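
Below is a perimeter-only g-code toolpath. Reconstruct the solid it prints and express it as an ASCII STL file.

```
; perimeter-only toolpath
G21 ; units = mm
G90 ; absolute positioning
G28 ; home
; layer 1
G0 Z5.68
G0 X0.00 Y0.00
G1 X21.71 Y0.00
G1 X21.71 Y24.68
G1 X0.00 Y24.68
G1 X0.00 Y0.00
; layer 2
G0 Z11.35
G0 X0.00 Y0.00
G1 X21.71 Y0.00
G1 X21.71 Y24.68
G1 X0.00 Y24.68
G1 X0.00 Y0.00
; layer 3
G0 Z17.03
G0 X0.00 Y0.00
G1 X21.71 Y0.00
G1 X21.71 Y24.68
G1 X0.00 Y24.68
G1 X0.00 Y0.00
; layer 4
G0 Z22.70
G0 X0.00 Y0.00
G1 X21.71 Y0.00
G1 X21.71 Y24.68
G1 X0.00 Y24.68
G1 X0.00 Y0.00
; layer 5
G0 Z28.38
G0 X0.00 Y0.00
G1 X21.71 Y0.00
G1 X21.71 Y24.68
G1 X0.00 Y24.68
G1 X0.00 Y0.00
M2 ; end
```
solid part
  facet normal 0.0000 0.0000 -1.0000
    outer loop
      vertex 21.71 24.68 0.00
      vertex 21.71 0.00 0.00
      vertex 0.00 0.00 0.00
    endloop
  endfacet
  facet normal 0.0000 0.0000 -1.0000
    outer loop
      vertex 0.00 24.68 0.00
      vertex 21.71 24.68 0.00
      vertex 0.00 0.00 0.00
    endloop
  endfacet
  facet normal 0.0000 0.0000 1.0000
    outer loop
      vertex 0.00 0.00 28.38
      vertex 21.71 0.00 28.38
      vertex 21.71 24.68 28.38
    endloop
  endfacet
  facet normal 0.0000 0.0000 1.0000
    outer loop
      vertex 0.00 0.00 28.38
      vertex 21.71 24.68 28.38
      vertex 0.00 24.68 28.38
    endloop
  endfacet
  facet normal 0.0000 -1.0000 0.0000
    outer loop
      vertex 0.00 0.00 0.00
      vertex 21.71 0.00 0.00
      vertex 21.71 0.00 28.38
    endloop
  endfacet
  facet normal 0.0000 -1.0000 0.0000
    outer loop
      vertex 0.00 0.00 0.00
      vertex 21.71 0.00 28.38
      vertex 0.00 0.00 28.38
    endloop
  endfacet
  facet normal 0.0000 1.0000 0.0000
    outer loop
      vertex 21.71 24.68 28.38
      vertex 21.71 24.68 0.00
      vertex 0.00 24.68 0.00
    endloop
  endfacet
  facet normal 0.0000 1.0000 0.0000
    outer loop
      vertex 0.00 24.68 28.38
      vertex 21.71 24.68 28.38
      vertex 0.00 24.68 0.00
    endloop
  endfacet
  facet normal -1.0000 0.0000 0.0000
    outer loop
      vertex 0.00 24.68 28.38
      vertex 0.00 24.68 0.00
      vertex 0.00 0.00 0.00
    endloop
  endfacet
  facet normal -1.0000 0.0000 0.0000
    outer loop
      vertex 0.00 0.00 28.38
      vertex 0.00 24.68 28.38
      vertex 0.00 0.00 0.00
    endloop
  endfacet
  facet normal 1.0000 0.0000 0.0000
    outer loop
      vertex 21.71 0.00 0.00
      vertex 21.71 24.68 0.00
      vertex 21.71 24.68 28.38
    endloop
  endfacet
  facet normal 1.0000 0.0000 0.0000
    outer loop
      vertex 21.71 0.00 0.00
      vertex 21.71 24.68 28.38
      vertex 21.71 0.00 28.38
    endloop
  endfacet
endsolid part

The G0 Z moves step by Δz≈5.68 mm. Every layer's G1 loop is the same polygon, so the solid is a straight extrusion of it from z=0 to z≈28.4. Closing with flat bottom and top caps and triangulating gives 12 facets — a rectangular box, roughly 21.7 × 24.7 mm footprint and 28.4 mm tall.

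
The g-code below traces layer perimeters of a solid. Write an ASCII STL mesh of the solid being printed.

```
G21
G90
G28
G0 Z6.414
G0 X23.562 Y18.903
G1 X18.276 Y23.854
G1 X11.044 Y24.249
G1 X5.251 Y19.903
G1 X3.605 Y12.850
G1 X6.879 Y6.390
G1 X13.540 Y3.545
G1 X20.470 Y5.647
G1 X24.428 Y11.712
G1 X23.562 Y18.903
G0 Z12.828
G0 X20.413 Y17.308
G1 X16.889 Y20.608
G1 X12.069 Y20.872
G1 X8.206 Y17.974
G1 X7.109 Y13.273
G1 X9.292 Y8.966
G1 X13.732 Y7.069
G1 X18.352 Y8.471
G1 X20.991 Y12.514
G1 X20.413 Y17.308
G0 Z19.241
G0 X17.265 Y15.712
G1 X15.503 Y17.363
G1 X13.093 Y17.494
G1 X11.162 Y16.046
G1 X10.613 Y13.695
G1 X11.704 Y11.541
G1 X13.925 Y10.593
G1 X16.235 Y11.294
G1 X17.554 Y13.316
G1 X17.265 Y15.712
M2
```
solid part
  facet normal 0.0000 0.0000 -1.0000
    outer loop
      vertex 10.020 27.626 0.000
      vertex 19.662 27.099 0.000
      vertex 26.710 20.498 0.000
    endloop
  endfacet
  facet normal 0.0000 0.0000 -1.0000
    outer loop
      vertex 2.295 21.832 0.000
      vertex 10.020 27.626 0.000
      vertex 26.710 20.498 0.000
    endloop
  endfacet
  facet normal 0.0000 0.0000 -1.0000
    outer loop
      vertex 0.101 12.428 0.000
      vertex 2.295 21.832 0.000
      vertex 26.710 20.498 0.000
    endloop
  endfacet
  facet normal 0.0000 0.0000 -1.0000
    outer loop
      vertex 4.466 3.814 0.000
      vertex 0.101 12.428 0.000
      vertex 26.710 20.498 0.000
    endloop
  endfacet
  facet normal 0.0000 0.0000 -1.0000
    outer loop
      vertex 13.347 0.021 0.000
      vertex 4.466 3.814 0.000
      vertex 26.710 20.498 0.000
    endloop
  endfacet
  facet normal 0.0000 0.0000 -1.0000
    outer loop
      vertex 22.588 2.824 0.000
      vertex 13.347 0.021 0.000
      vertex 26.710 20.498 0.000
    endloop
  endfacet
  facet normal 0.0000 0.0000 -1.0000
    outer loop
      vertex 27.865 10.911 0.000
      vertex 22.588 2.824 0.000
      vertex 26.710 20.498 0.000
    endloop
  endfacet
  facet normal 0.6072 0.6483 0.4593
    outer loop
      vertex 26.710 20.498 0.000
      vertex 19.662 27.099 0.000
      vertex 14.117 14.117 25.655
    endloop
  endfacet
  facet normal 0.0485 0.8870 0.4593
    outer loop
      vertex 19.662 27.099 0.000
      vertex 10.020 27.626 0.000
      vertex 14.117 14.117 25.655
    endloop
  endfacet
  facet normal -0.5330 0.7106 0.4593
    outer loop
      vertex 10.020 27.626 0.000
      vertex 2.295 21.832 0.000
      vertex 14.117 14.117 25.655
    endloop
  endfacet
  facet normal -0.8650 0.2018 0.4593
    outer loop
      vertex 2.295 21.832 0.000
      vertex 0.101 12.428 0.000
      vertex 14.117 14.117 25.655
    endloop
  endfacet
  facet normal -0.7924 -0.4015 0.4593
    outer loop
      vertex 0.101 12.428 0.000
      vertex 4.466 3.814 0.000
      vertex 14.117 14.117 25.655
    endloop
  endfacet
  facet normal -0.3489 -0.8169 0.4593
    outer loop
      vertex 4.466 3.814 0.000
      vertex 13.347 0.021 0.000
      vertex 14.117 14.117 25.655
    endloop
  endfacet
  facet normal 0.2578 -0.8500 0.4593
    outer loop
      vertex 13.347 0.021 0.000
      vertex 22.588 2.824 0.000
      vertex 14.117 14.117 25.655
    endloop
  endfacet
  facet normal 0.7439 -0.4854 0.4593
    outer loop
      vertex 22.588 2.824 0.000
      vertex 27.865 10.911 0.000
      vertex 14.117 14.117 25.655
    endloop
  endfacet
  facet normal 0.8819 0.1062 0.4593
    outer loop
      vertex 27.865 10.911 0.000
      vertex 26.710 20.498 0.000
      vertex 14.117 14.117 25.655
    endloop
  endfacet
endsolid part

The G0 Z moves step by Δz≈6.414 mm. The G1 loops shrink linearly with z, so the solid tapers from its base footprint up to z≈25.7. Closing with a flat bottom cap and the tapered top and triangulating gives 16 facets — a regular 9-sided pyramid, base circumscribed radius ≈ 14.1 mm, apex at z ≈ 25.7 mm.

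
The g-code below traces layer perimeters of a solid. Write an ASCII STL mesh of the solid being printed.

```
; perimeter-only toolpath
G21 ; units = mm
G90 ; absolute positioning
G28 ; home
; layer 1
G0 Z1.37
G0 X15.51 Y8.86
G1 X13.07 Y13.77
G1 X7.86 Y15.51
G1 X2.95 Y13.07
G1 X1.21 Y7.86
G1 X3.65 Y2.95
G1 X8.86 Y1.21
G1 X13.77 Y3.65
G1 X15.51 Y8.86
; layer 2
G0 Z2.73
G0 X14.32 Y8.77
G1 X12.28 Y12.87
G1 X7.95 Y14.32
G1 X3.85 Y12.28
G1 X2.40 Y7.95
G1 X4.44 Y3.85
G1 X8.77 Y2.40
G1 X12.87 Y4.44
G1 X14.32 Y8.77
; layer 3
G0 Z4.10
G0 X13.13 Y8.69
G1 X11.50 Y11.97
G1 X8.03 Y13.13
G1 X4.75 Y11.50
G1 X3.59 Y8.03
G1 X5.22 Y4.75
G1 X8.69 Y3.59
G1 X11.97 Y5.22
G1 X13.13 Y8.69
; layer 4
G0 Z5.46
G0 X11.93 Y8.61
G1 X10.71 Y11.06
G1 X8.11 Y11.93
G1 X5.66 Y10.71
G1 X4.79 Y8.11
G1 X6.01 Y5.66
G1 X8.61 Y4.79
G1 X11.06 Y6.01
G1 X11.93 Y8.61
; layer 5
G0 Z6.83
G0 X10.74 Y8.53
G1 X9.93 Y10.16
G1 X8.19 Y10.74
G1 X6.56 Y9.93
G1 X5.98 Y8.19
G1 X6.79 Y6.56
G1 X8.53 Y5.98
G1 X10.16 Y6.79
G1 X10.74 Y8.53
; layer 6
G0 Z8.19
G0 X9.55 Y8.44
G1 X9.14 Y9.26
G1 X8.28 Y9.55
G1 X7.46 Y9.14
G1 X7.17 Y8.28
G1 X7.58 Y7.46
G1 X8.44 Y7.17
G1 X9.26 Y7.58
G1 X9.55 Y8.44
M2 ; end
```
solid part
  facet normal 0.0000 0.0000 -1.0000
    outer loop
      vertex 7.78 16.70 0.00
      vertex 13.85 14.67 0.00
      vertex 16.70 8.94 0.00
    endloop
  endfacet
  facet normal 0.0000 0.0000 -1.0000
    outer loop
      vertex 2.05 13.85 0.00
      vertex 7.78 16.70 0.00
      vertex 16.70 8.94 0.00
    endloop
  endfacet
  facet normal 0.0000 0.0000 -1.0000
    outer loop
      vertex 0.02 7.78 0.00
      vertex 2.05 13.85 0.00
      vertex 16.70 8.94 0.00
    endloop
  endfacet
  facet normal 0.0000 0.0000 -1.0000
    outer loop
      vertex 2.87 2.05 0.00
      vertex 0.02 7.78 0.00
      vertex 16.70 8.94 0.00
    endloop
  endfacet
  facet normal 0.0000 0.0000 -1.0000
    outer loop
      vertex 8.94 0.02 0.00
      vertex 2.87 2.05 0.00
      vertex 16.70 8.94 0.00
    endloop
  endfacet
  facet normal 0.0000 0.0000 -1.0000
    outer loop
      vertex 14.67 2.87 0.00
      vertex 8.94 0.02 0.00
      vertex 16.70 8.94 0.00
    endloop
  endfacet
  facet normal 0.6964 0.3464 0.6285
    outer loop
      vertex 16.70 8.94 0.00
      vertex 13.85 14.67 0.00
      vertex 8.36 8.36 9.56
    endloop
  endfacet
  facet normal 0.2467 0.7376 0.6285
    outer loop
      vertex 13.85 14.67 0.00
      vertex 7.78 16.70 0.00
      vertex 8.36 8.36 9.56
    endloop
  endfacet
  facet normal -0.3464 0.6964 0.6285
    outer loop
      vertex 7.78 16.70 0.00
      vertex 2.05 13.85 0.00
      vertex 8.36 8.36 9.56
    endloop
  endfacet
  facet normal -0.7376 0.2467 0.6285
    outer loop
      vertex 2.05 13.85 0.00
      vertex 0.02 7.78 0.00
      vertex 8.36 8.36 9.56
    endloop
  endfacet
  facet normal -0.6964 -0.3464 0.6285
    outer loop
      vertex 0.02 7.78 0.00
      vertex 2.87 2.05 0.00
      vertex 8.36 8.36 9.56
    endloop
  endfacet
  facet normal -0.2467 -0.7376 0.6285
    outer loop
      vertex 2.87 2.05 0.00
      vertex 8.94 0.02 0.00
      vertex 8.36 8.36 9.56
    endloop
  endfacet
  facet normal 0.3464 -0.6964 0.6285
    outer loop
      vertex 8.94 0.02 0.00
      vertex 14.67 2.87 0.00
      vertex 8.36 8.36 9.56
    endloop
  endfacet
  facet normal 0.7376 -0.2467 0.6285
    outer loop
      vertex 14.67 2.87 0.00
      vertex 16.70 8.94 0.00
      vertex 8.36 8.36 9.56
    endloop
  endfacet
endsolid part

The G0 Z moves step by Δz≈1.37 mm. The G1 loops shrink linearly with z, so the solid tapers from its base footprint up to z≈9.56. Closing with a flat bottom cap and the tapered top and triangulating gives 14 facets — a regular 8-sided pyramid, base circumscribed radius ≈ 8.36 mm, apex at z ≈ 9.56 mm.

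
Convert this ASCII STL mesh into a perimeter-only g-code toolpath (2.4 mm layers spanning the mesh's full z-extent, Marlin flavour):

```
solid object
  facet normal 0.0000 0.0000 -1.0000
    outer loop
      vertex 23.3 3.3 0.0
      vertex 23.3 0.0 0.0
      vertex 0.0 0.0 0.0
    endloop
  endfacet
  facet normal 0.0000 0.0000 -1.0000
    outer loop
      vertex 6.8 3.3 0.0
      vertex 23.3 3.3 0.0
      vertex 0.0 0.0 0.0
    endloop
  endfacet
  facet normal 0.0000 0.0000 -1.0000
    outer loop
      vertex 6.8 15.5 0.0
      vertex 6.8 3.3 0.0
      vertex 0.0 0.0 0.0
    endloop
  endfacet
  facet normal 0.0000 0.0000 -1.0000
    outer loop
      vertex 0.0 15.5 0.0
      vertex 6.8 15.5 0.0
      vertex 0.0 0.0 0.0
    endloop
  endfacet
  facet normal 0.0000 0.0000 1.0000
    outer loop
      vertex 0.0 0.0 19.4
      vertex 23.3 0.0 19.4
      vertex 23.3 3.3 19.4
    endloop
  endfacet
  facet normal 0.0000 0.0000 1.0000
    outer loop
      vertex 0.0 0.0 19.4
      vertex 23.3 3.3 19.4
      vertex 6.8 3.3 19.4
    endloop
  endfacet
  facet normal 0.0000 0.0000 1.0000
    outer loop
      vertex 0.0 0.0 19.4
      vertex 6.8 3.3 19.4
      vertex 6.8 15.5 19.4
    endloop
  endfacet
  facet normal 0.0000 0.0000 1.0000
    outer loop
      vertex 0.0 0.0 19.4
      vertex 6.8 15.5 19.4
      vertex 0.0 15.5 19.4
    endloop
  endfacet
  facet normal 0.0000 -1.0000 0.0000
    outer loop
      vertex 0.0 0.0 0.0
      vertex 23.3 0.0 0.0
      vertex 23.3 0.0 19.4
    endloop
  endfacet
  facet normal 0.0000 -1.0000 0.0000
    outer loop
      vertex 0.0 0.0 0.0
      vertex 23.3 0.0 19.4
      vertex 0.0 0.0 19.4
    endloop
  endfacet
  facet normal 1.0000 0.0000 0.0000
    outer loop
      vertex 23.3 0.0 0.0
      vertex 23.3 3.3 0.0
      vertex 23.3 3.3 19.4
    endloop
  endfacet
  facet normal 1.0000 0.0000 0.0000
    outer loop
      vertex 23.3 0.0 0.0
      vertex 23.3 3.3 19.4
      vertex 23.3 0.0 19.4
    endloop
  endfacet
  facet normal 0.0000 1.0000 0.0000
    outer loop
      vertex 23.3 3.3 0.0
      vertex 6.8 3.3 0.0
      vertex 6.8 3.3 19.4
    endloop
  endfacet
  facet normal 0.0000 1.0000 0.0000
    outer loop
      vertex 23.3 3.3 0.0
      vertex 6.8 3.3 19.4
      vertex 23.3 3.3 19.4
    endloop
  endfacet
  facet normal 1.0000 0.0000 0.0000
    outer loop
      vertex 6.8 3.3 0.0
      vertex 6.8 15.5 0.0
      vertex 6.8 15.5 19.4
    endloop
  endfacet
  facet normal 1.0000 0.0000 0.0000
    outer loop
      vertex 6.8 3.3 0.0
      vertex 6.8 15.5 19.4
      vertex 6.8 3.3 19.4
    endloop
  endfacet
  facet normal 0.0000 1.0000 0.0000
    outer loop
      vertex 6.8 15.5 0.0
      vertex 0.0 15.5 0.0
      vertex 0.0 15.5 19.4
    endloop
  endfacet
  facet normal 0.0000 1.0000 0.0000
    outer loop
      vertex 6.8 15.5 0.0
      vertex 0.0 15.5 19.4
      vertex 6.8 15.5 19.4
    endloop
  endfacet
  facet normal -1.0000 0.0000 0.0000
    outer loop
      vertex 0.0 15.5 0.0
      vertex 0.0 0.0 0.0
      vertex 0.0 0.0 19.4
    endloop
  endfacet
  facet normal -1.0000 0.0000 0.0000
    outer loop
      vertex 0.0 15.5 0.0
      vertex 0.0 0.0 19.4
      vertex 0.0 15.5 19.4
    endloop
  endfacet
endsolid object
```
; perimeter-only toolpath
G21 ; units = mm
G90 ; absolute positioning
G28 ; home
; layer 1
G0 Z2.4
G0 X0.0 Y0.0
G1 X23.3 Y0.0
G1 X23.3 Y3.3
G1 X6.8 Y3.3
G1 X6.8 Y15.5
G1 X0.0 Y15.5
G1 X0.0 Y0.0
; layer 2
G0 Z4.8
G0 X0.0 Y0.0
G1 X23.3 Y0.0
G1 X23.3 Y3.3
G1 X6.8 Y3.3
G1 X6.8 Y15.5
G1 X0.0 Y15.5
G1 X0.0 Y0.0
; layer 3
G0 Z7.3
G0 X0.0 Y0.0
G1 X23.3 Y0.0
G1 X23.3 Y3.3
G1 X6.8 Y3.3
G1 X6.8 Y15.5
G1 X0.0 Y15.5
G1 X0.0 Y0.0
; layer 4
G0 Z9.7
G0 X0.0 Y0.0
G1 X23.3 Y0.0
G1 X23.3 Y3.3
G1 X6.8 Y3.3
G1 X6.8 Y15.5
G1 X0.0 Y15.5
G1 X0.0 Y0.0
; layer 5
G0 Z12.1
G0 X0.0 Y0.0
G1 X23.3 Y0.0
G1 X23.3 Y3.3
G1 X6.8 Y3.3
G1 X6.8 Y15.5
G1 X0.0 Y15.5
G1 X0.0 Y0.0
; layer 6
G0 Z14.5
G0 X0.0 Y0.0
G1 X23.3 Y0.0
G1 X23.3 Y3.3
G1 X6.8 Y3.3
G1 X6.8 Y15.5
G1 X0.0 Y15.5
G1 X0.0 Y0.0
; layer 7
G0 Z17.0
G0 X0.0 Y0.0
G1 X23.3 Y0.0
G1 X23.3 Y3.3
G1 X6.8 Y3.3
G1 X6.8 Y15.5
G1 X0.0 Y15.5
G1 X0.0 Y0.0
; layer 8
G0 Z19.4
G0 X0.0 Y0.0
G1 X23.3 Y0.0
G1 X23.3 Y3.3
G1 X6.8 Y3.3
G1 X6.8 Y15.5
G1 X0.0 Y15.5
G1 X0.0 Y0.0
M2 ; end

The solid is an L-shaped prism: outer 23.3 × 15.5 mm, arm thicknesses ≈ 3.3 mm (horizontal) and 6.8 mm (vertical), extruded 19.4 mm in z. Slicing at Δz = 2.4 mm — 8 equal slices spanning the solid's height, so layer i sits at z = i·h/8 — gives 8 non-empty perimeters. Each is a 6-segment closed polygon; G0 lifts to the layer z and rapids to the start vertex, then G1 traces the edges.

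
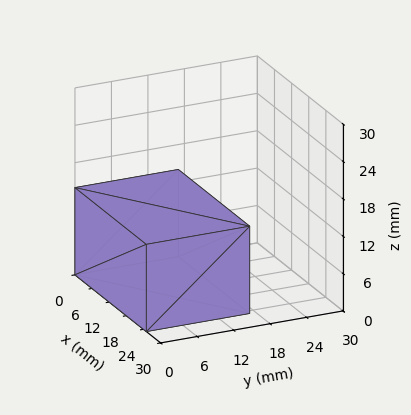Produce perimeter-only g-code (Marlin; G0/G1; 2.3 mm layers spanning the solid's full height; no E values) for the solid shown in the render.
Reading the render: the shape is a rectangular box, roughly 25 × 17 mm footprint and 14 mm tall (dimensions read to the nearest mm from the axis ticks). For the g-code, the solid's height is divided into equal slices at the stated Δz and each level perimeter traced with G1 moves after a G0 lift.

; perimeter-only toolpath
G21 ; units = mm
G90 ; absolute positioning
G28 ; home
; layer 1
G0 Z2.3
G0 X0.0 Y0.0
G1 X25.0 Y0.0
G1 X25.0 Y17.0
G1 X0.0 Y17.0
G1 X0.0 Y0.0
; layer 2
G0 Z4.7
G0 X0.0 Y0.0
G1 X25.0 Y0.0
G1 X25.0 Y17.0
G1 X0.0 Y17.0
G1 X0.0 Y0.0
; layer 3
G0 Z7.0
G0 X0.0 Y0.0
G1 X25.0 Y0.0
G1 X25.0 Y17.0
G1 X0.0 Y17.0
G1 X0.0 Y0.0
; layer 4
G0 Z9.3
G0 X0.0 Y0.0
G1 X25.0 Y0.0
G1 X25.0 Y17.0
G1 X0.0 Y17.0
G1 X0.0 Y0.0
; layer 5
G0 Z11.7
G0 X0.0 Y0.0
G1 X25.0 Y0.0
G1 X25.0 Y17.0
G1 X0.0 Y17.0
G1 X0.0 Y0.0
; layer 6
G0 Z14.0
G0 X0.0 Y0.0
G1 X25.0 Y0.0
G1 X25.0 Y17.0
G1 X0.0 Y17.0
G1 X0.0 Y0.0
M2 ; end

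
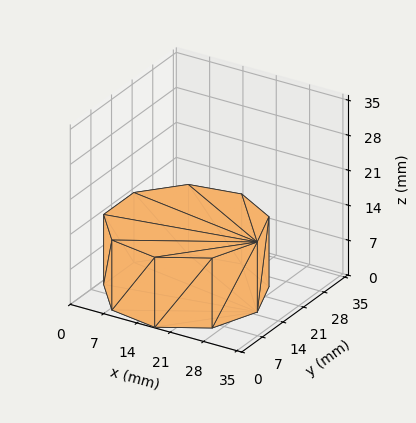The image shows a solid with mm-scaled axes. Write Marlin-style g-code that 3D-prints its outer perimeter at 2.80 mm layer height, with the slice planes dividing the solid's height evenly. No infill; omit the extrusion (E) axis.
Reading the render: the shape is a regular 9-sided prism (a cylinder approximated with 9 flat sides), circumscribed radius ≈ 15 mm, height ≈ 14 mm (dimensions read to the nearest mm from the axis ticks). For the g-code, the solid's height is divided into equal slices at the stated Δz and each level perimeter traced with G1 moves after a G0 lift.

; perimeter-only toolpath
G21 ; units = mm
G90 ; absolute positioning
G28 ; home
; layer 1
G0 Z2.80
G0 X30.00 Y15.00
G1 X26.49 Y24.64
G1 X17.60 Y29.77
G1 X7.50 Y27.99
G1 X0.90 Y20.13
G1 X0.90 Y9.87
G1 X7.50 Y2.01
G1 X17.60 Y0.23
G1 X26.49 Y5.36
G1 X30.00 Y15.00
; layer 2
G0 Z5.60
G0 X30.00 Y15.00
G1 X26.49 Y24.64
G1 X17.60 Y29.77
G1 X7.50 Y27.99
G1 X0.90 Y20.13
G1 X0.90 Y9.87
G1 X7.50 Y2.01
G1 X17.60 Y0.23
G1 X26.49 Y5.36
G1 X30.00 Y15.00
; layer 3
G0 Z8.40
G0 X30.00 Y15.00
G1 X26.49 Y24.64
G1 X17.60 Y29.77
G1 X7.50 Y27.99
G1 X0.90 Y20.13
G1 X0.90 Y9.87
G1 X7.50 Y2.01
G1 X17.60 Y0.23
G1 X26.49 Y5.36
G1 X30.00 Y15.00
; layer 4
G0 Z11.20
G0 X30.00 Y15.00
G1 X26.49 Y24.64
G1 X17.60 Y29.77
G1 X7.50 Y27.99
G1 X0.90 Y20.13
G1 X0.90 Y9.87
G1 X7.50 Y2.01
G1 X17.60 Y0.23
G1 X26.49 Y5.36
G1 X30.00 Y15.00
; layer 5
G0 Z14.00
G0 X30.00 Y15.00
G1 X26.49 Y24.64
G1 X17.60 Y29.77
G1 X7.50 Y27.99
G1 X0.90 Y20.13
G1 X0.90 Y9.87
G1 X7.50 Y2.01
G1 X17.60 Y0.23
G1 X26.49 Y5.36
G1 X30.00 Y15.00
M2 ; end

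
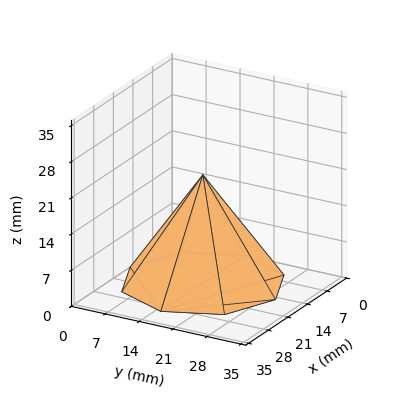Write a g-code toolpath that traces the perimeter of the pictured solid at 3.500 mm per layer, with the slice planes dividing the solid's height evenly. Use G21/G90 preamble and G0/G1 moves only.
Reading the render: the shape is a regular 8-sided pyramid, base circumscribed radius ≈ 15 mm, apex at z ≈ 21 mm (dimensions read to the nearest mm from the axis ticks). For the g-code, the solid's height is divided into equal slices at the stated Δz and each level perimeter traced with G1 moves after a G0 lift.

; perimeter-only toolpath
G21 ; units = mm
G90 ; absolute positioning
G28 ; home
; layer 1
G0 Z3.500
G0 X27.500 Y15.000
G1 X23.839 Y23.839
G1 X15.000 Y27.500
G1 X6.161 Y23.839
G1 X2.500 Y15.000
G1 X6.161 Y6.161
G1 X15.000 Y2.500
G1 X23.839 Y6.161
G1 X27.500 Y15.000
; layer 2
G0 Z7.000
G0 X25.000 Y15.000
G1 X22.071 Y22.071
G1 X15.000 Y25.000
G1 X7.929 Y22.071
G1 X5.000 Y15.000
G1 X7.929 Y7.929
G1 X15.000 Y5.000
G1 X22.071 Y7.929
G1 X25.000 Y15.000
; layer 3
G0 Z10.500
G0 X22.500 Y15.000
G1 X20.303 Y20.303
G1 X15.000 Y22.500
G1 X9.697 Y20.303
G1 X7.500 Y15.000
G1 X9.697 Y9.697
G1 X15.000 Y7.500
G1 X20.303 Y9.697
G1 X22.500 Y15.000
; layer 4
G0 Z14.000
G0 X20.000 Y15.000
G1 X18.536 Y18.536
G1 X15.000 Y20.000
G1 X11.464 Y18.536
G1 X10.000 Y15.000
G1 X11.464 Y11.464
G1 X15.000 Y10.000
G1 X18.536 Y11.464
G1 X20.000 Y15.000
; layer 5
G0 Z17.500
G0 X17.500 Y15.000
G1 X16.768 Y16.768
G1 X15.000 Y17.500
G1 X13.232 Y16.768
G1 X12.500 Y15.000
G1 X13.232 Y13.232
G1 X15.000 Y12.500
G1 X16.768 Y13.232
G1 X17.500 Y15.000
M2 ; end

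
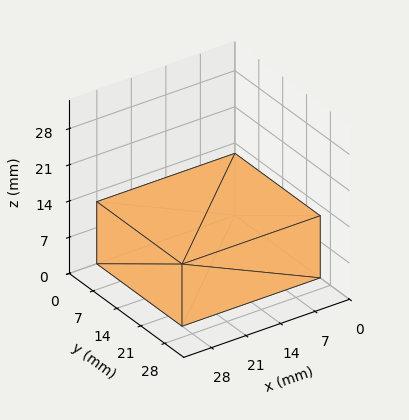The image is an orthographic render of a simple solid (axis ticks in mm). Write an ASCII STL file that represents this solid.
Reading the render: the shape is a rectangular box, roughly 28 × 25 mm footprint and 12 mm tall (dimensions read to the nearest mm from the axis ticks). For the STL, each face is triangulated and given an outward normal.

solid part
  facet normal 0.0000 0.0000 -1.0000
    outer loop
      vertex 28.000 25.000 0.000
      vertex 28.000 0.000 0.000
      vertex 0.000 0.000 0.000
    endloop
  endfacet
  facet normal 0.0000 0.0000 -1.0000
    outer loop
      vertex 0.000 25.000 0.000
      vertex 28.000 25.000 0.000
      vertex 0.000 0.000 0.000
    endloop
  endfacet
  facet normal 0.0000 0.0000 1.0000
    outer loop
      vertex 0.000 0.000 12.000
      vertex 28.000 0.000 12.000
      vertex 28.000 25.000 12.000
    endloop
  endfacet
  facet normal 0.0000 0.0000 1.0000
    outer loop
      vertex 0.000 0.000 12.000
      vertex 28.000 25.000 12.000
      vertex 0.000 25.000 12.000
    endloop
  endfacet
  facet normal 0.0000 -1.0000 0.0000
    outer loop
      vertex 0.000 0.000 0.000
      vertex 28.000 0.000 0.000
      vertex 28.000 0.000 12.000
    endloop
  endfacet
  facet normal 0.0000 -1.0000 0.0000
    outer loop
      vertex 0.000 0.000 0.000
      vertex 28.000 0.000 12.000
      vertex 0.000 0.000 12.000
    endloop
  endfacet
  facet normal 0.0000 1.0000 0.0000
    outer loop
      vertex 28.000 25.000 12.000
      vertex 28.000 25.000 0.000
      vertex 0.000 25.000 0.000
    endloop
  endfacet
  facet normal 0.0000 1.0000 0.0000
    outer loop
      vertex 0.000 25.000 12.000
      vertex 28.000 25.000 12.000
      vertex 0.000 25.000 0.000
    endloop
  endfacet
  facet normal -1.0000 0.0000 0.0000
    outer loop
      vertex 0.000 25.000 12.000
      vertex 0.000 25.000 0.000
      vertex 0.000 0.000 0.000
    endloop
  endfacet
  facet normal -1.0000 0.0000 0.0000
    outer loop
      vertex 0.000 0.000 12.000
      vertex 0.000 25.000 12.000
      vertex 0.000 0.000 0.000
    endloop
  endfacet
  facet normal 1.0000 0.0000 0.0000
    outer loop
      vertex 28.000 0.000 0.000
      vertex 28.000 25.000 0.000
      vertex 28.000 25.000 12.000
    endloop
  endfacet
  facet normal 1.0000 0.0000 0.0000
    outer loop
      vertex 28.000 0.000 0.000
      vertex 28.000 25.000 12.000
      vertex 28.000 0.000 12.000
    endloop
  endfacet
endsolid part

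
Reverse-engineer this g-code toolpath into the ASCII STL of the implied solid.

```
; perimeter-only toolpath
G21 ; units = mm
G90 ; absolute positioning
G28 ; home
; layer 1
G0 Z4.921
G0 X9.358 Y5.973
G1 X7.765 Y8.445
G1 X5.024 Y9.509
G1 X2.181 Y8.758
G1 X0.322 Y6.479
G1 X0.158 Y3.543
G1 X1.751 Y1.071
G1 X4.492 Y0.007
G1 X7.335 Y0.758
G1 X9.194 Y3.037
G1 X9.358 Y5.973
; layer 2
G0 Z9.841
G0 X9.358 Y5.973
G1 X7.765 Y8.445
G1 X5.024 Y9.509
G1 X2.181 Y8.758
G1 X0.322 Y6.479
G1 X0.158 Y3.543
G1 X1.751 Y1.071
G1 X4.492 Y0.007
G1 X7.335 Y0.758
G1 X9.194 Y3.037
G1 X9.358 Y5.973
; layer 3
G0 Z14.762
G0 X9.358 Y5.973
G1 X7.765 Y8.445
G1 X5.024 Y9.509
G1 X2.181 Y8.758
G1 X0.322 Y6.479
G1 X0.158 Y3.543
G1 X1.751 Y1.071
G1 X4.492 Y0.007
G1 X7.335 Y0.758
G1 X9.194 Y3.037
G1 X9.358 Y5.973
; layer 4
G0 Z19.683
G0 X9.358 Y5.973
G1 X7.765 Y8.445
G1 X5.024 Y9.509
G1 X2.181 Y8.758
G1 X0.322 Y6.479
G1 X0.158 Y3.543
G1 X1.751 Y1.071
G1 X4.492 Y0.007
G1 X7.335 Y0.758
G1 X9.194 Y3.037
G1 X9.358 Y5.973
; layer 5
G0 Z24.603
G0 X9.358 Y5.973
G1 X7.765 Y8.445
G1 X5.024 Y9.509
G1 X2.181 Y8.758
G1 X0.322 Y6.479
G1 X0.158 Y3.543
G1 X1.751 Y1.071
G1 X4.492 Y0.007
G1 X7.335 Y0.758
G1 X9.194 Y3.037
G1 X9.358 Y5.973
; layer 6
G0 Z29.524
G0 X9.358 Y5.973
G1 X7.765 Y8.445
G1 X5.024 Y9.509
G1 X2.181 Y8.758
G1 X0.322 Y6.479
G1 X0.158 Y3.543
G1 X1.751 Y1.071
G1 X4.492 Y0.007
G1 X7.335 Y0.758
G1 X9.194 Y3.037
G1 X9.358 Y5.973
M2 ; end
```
solid part
  facet normal 0.0000 0.0000 -1.0000
    outer loop
      vertex 5.024 9.509 0.000
      vertex 7.765 8.445 0.000
      vertex 9.358 5.973 0.000
    endloop
  endfacet
  facet normal 0.0000 0.0000 -1.0000
    outer loop
      vertex 2.181 8.758 0.000
      vertex 5.024 9.509 0.000
      vertex 9.358 5.973 0.000
    endloop
  endfacet
  facet normal 0.0000 0.0000 -1.0000
    outer loop
      vertex 0.322 6.479 0.000
      vertex 2.181 8.758 0.000
      vertex 9.358 5.973 0.000
    endloop
  endfacet
  facet normal 0.0000 0.0000 -1.0000
    outer loop
      vertex 0.158 3.543 0.000
      vertex 0.322 6.479 0.000
      vertex 9.358 5.973 0.000
    endloop
  endfacet
  facet normal 0.0000 0.0000 -1.0000
    outer loop
      vertex 1.751 1.071 0.000
      vertex 0.158 3.543 0.000
      vertex 9.358 5.973 0.000
    endloop
  endfacet
  facet normal 0.0000 0.0000 -1.0000
    outer loop
      vertex 4.492 0.007 0.000
      vertex 1.751 1.071 0.000
      vertex 9.358 5.973 0.000
    endloop
  endfacet
  facet normal 0.0000 0.0000 -1.0000
    outer loop
      vertex 7.335 0.758 0.000
      vertex 4.492 0.007 0.000
      vertex 9.358 5.973 0.000
    endloop
  endfacet
  facet normal 0.0000 0.0000 -1.0000
    outer loop
      vertex 9.194 3.037 0.000
      vertex 7.335 0.758 0.000
      vertex 9.358 5.973 0.000
    endloop
  endfacet
  facet normal 0.0000 0.0000 1.0000
    outer loop
      vertex 9.358 5.973 29.524
      vertex 7.765 8.445 29.524
      vertex 5.024 9.509 29.524
    endloop
  endfacet
  facet normal 0.0000 0.0000 1.0000
    outer loop
      vertex 9.358 5.973 29.524
      vertex 5.024 9.509 29.524
      vertex 2.181 8.758 29.524
    endloop
  endfacet
  facet normal 0.0000 0.0000 1.0000
    outer loop
      vertex 9.358 5.973 29.524
      vertex 2.181 8.758 29.524
      vertex 0.322 6.479 29.524
    endloop
  endfacet
  facet normal 0.0000 0.0000 1.0000
    outer loop
      vertex 9.358 5.973 29.524
      vertex 0.322 6.479 29.524
      vertex 0.158 3.543 29.524
    endloop
  endfacet
  facet normal 0.0000 0.0000 1.0000
    outer loop
      vertex 9.358 5.973 29.524
      vertex 0.158 3.543 29.524
      vertex 1.751 1.071 29.524
    endloop
  endfacet
  facet normal 0.0000 0.0000 1.0000
    outer loop
      vertex 9.358 5.973 29.524
      vertex 1.751 1.071 29.524
      vertex 4.492 0.007 29.524
    endloop
  endfacet
  facet normal 0.0000 0.0000 1.0000
    outer loop
      vertex 9.358 5.973 29.524
      vertex 4.492 0.007 29.524
      vertex 7.335 0.758 29.524
    endloop
  endfacet
  facet normal 0.0000 0.0000 1.0000
    outer loop
      vertex 9.358 5.973 29.524
      vertex 7.335 0.758 29.524
      vertex 9.194 3.037 29.524
    endloop
  endfacet
  facet normal 0.8406 0.5417 0.0000
    outer loop
      vertex 9.358 5.973 0.000
      vertex 7.765 8.445 0.000
      vertex 7.765 8.445 29.524
    endloop
  endfacet
  facet normal 0.8406 0.5417 0.0000
    outer loop
      vertex 9.358 5.973 0.000
      vertex 7.765 8.445 29.524
      vertex 9.358 5.973 29.524
    endloop
  endfacet
  facet normal 0.3619 0.9322 0.0000
    outer loop
      vertex 7.765 8.445 0.000
      vertex 5.024 9.509 0.000
      vertex 5.024 9.509 29.524
    endloop
  endfacet
  facet normal 0.3619 0.9322 0.0000
    outer loop
      vertex 7.765 8.445 0.000
      vertex 5.024 9.509 29.524
      vertex 7.765 8.445 29.524
    endloop
  endfacet
  facet normal -0.2554 0.9668 0.0000
    outer loop
      vertex 5.024 9.509 0.000
      vertex 2.181 8.758 0.000
      vertex 2.181 8.758 29.524
    endloop
  endfacet
  facet normal -0.2554 0.9668 0.0000
    outer loop
      vertex 5.024 9.509 0.000
      vertex 2.181 8.758 29.524
      vertex 5.024 9.509 29.524
    endloop
  endfacet
  facet normal -0.7749 0.6321 0.0000
    outer loop
      vertex 2.181 8.758 0.000
      vertex 0.322 6.479 0.000
      vertex 0.322 6.479 29.524
    endloop
  endfacet
  facet normal -0.7749 0.6321 0.0000
    outer loop
      vertex 2.181 8.758 0.000
      vertex 0.322 6.479 29.524
      vertex 2.181 8.758 29.524
    endloop
  endfacet
  facet normal -0.9984 0.0558 0.0000
    outer loop
      vertex 0.322 6.479 0.000
      vertex 0.158 3.543 0.000
      vertex 0.158 3.543 29.524
    endloop
  endfacet
  facet normal -0.9984 0.0558 0.0000
    outer loop
      vertex 0.322 6.479 0.000
      vertex 0.158 3.543 29.524
      vertex 0.322 6.479 29.524
    endloop
  endfacet
  facet normal -0.8406 -0.5417 0.0000
    outer loop
      vertex 0.158 3.543 0.000
      vertex 1.751 1.071 0.000
      vertex 1.751 1.071 29.524
    endloop
  endfacet
  facet normal -0.8406 -0.5417 0.0000
    outer loop
      vertex 0.158 3.543 0.000
      vertex 1.751 1.071 29.524
      vertex 0.158 3.543 29.524
    endloop
  endfacet
  facet normal -0.3619 -0.9322 0.0000
    outer loop
      vertex 1.751 1.071 0.000
      vertex 4.492 0.007 0.000
      vertex 4.492 0.007 29.524
    endloop
  endfacet
  facet normal -0.3619 -0.9322 0.0000
    outer loop
      vertex 1.751 1.071 0.000
      vertex 4.492 0.007 29.524
      vertex 1.751 1.071 29.524
    endloop
  endfacet
  facet normal 0.2554 -0.9668 0.0000
    outer loop
      vertex 4.492 0.007 0.000
      vertex 7.335 0.758 0.000
      vertex 7.335 0.758 29.524
    endloop
  endfacet
  facet normal 0.2554 -0.9668 0.0000
    outer loop
      vertex 4.492 0.007 0.000
      vertex 7.335 0.758 29.524
      vertex 4.492 0.007 29.524
    endloop
  endfacet
  facet normal 0.7749 -0.6321 0.0000
    outer loop
      vertex 7.335 0.758 0.000
      vertex 9.194 3.037 0.000
      vertex 9.194 3.037 29.524
    endloop
  endfacet
  facet normal 0.7749 -0.6321 0.0000
    outer loop
      vertex 7.335 0.758 0.000
      vertex 9.194 3.037 29.524
      vertex 7.335 0.758 29.524
    endloop
  endfacet
  facet normal 0.9984 -0.0558 0.0000
    outer loop
      vertex 9.194 3.037 0.000
      vertex 9.358 5.973 0.000
      vertex 9.358 5.973 29.524
    endloop
  endfacet
  facet normal 0.9984 -0.0558 0.0000
    outer loop
      vertex 9.194 3.037 0.000
      vertex 9.358 5.973 29.524
      vertex 9.194 3.037 29.524
    endloop
  endfacet
endsolid part

The G0 Z moves step by Δz≈4.921 mm. Every layer's G1 loop is the same polygon, so the solid is a straight extrusion of it from z=0 to z≈29.5. Closing with flat bottom and top caps and triangulating gives 36 facets — a regular 10-sided prism (a cylinder approximated with 10 flat sides), circumscribed radius ≈ 4.76 mm, height ≈ 29.5 mm.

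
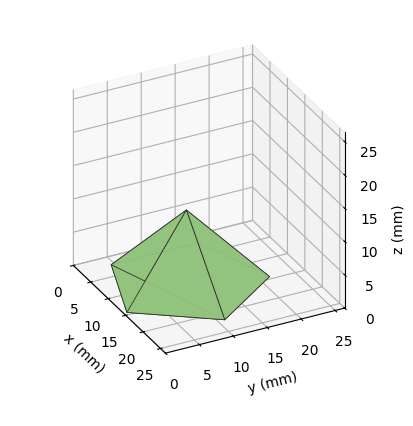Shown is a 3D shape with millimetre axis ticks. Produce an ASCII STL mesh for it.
Reading the render: the shape is a regular 5-sided pyramid, base circumscribed radius ≈ 11 mm, apex at z ≈ 11 mm (dimensions read to the nearest mm from the axis ticks). For the STL, each face is triangulated and given an outward normal.

solid part
  facet normal 0.0000 0.0000 -1.0000
    outer loop
      vertex 2.1 17.5 0.0
      vertex 14.4 21.5 0.0
      vertex 22.0 11.0 0.0
    endloop
  endfacet
  facet normal 0.0000 0.0000 -1.0000
    outer loop
      vertex 2.1 4.5 0.0
      vertex 2.1 17.5 0.0
      vertex 22.0 11.0 0.0
    endloop
  endfacet
  facet normal 0.0000 0.0000 -1.0000
    outer loop
      vertex 14.4 0.5 0.0
      vertex 2.1 4.5 0.0
      vertex 22.0 11.0 0.0
    endloop
  endfacet
  facet normal 0.6295 0.4556 0.6295
    outer loop
      vertex 22.0 11.0 0.0
      vertex 14.4 21.5 0.0
      vertex 11.0 11.0 11.0
    endloop
  endfacet
  facet normal -0.2401 0.7382 0.6304
    outer loop
      vertex 14.4 21.5 0.0
      vertex 2.1 17.5 0.0
      vertex 11.0 11.0 11.0
    endloop
  endfacet
  facet normal -0.7774 0.0000 0.6290
    outer loop
      vertex 2.1 17.5 0.0
      vertex 2.1 4.5 0.0
      vertex 11.0 11.0 11.0
    endloop
  endfacet
  facet normal -0.2401 -0.7382 0.6304
    outer loop
      vertex 2.1 4.5 0.0
      vertex 14.4 0.5 0.0
      vertex 11.0 11.0 11.0
    endloop
  endfacet
  facet normal 0.6295 -0.4556 0.6295
    outer loop
      vertex 14.4 0.5 0.0
      vertex 22.0 11.0 0.0
      vertex 11.0 11.0 11.0
    endloop
  endfacet
endsolid part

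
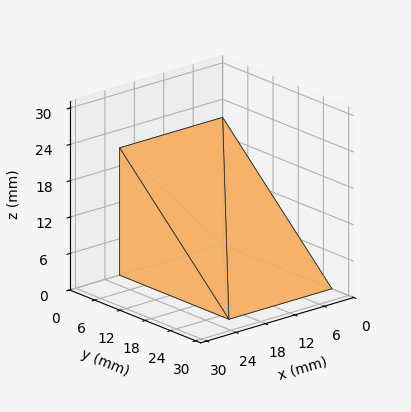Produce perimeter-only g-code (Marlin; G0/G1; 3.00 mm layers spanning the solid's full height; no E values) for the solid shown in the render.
Reading the render: the shape is a wedge (ramp): 21 × 26 mm base, rising to 21 mm along the y=0 edge and sloping linearly to z=0 at y=26 (dimensions read to the nearest mm from the axis ticks). For the g-code, the solid's height is divided into equal slices at the stated Δz and each level perimeter traced with G1 moves after a G0 lift.

; perimeter-only toolpath
G21 ; units = mm
G90 ; absolute positioning
G28 ; home
; layer 1
G0 Z3.00
G0 X0.00 Y0.00
G1 X21.00 Y0.00
G1 X21.00 Y22.29
G1 X0.00 Y22.29
G1 X0.00 Y0.00
; layer 2
G0 Z6.00
G0 X0.00 Y0.00
G1 X21.00 Y0.00
G1 X21.00 Y18.57
G1 X0.00 Y18.57
G1 X0.00 Y0.00
; layer 3
G0 Z9.00
G0 X0.00 Y0.00
G1 X21.00 Y0.00
G1 X21.00 Y14.86
G1 X0.00 Y14.86
G1 X0.00 Y0.00
; layer 4
G0 Z12.00
G0 X0.00 Y0.00
G1 X21.00 Y0.00
G1 X21.00 Y11.14
G1 X0.00 Y11.14
G1 X0.00 Y0.00
; layer 5
G0 Z15.00
G0 X0.00 Y0.00
G1 X21.00 Y0.00
G1 X21.00 Y7.43
G1 X0.00 Y7.43
G1 X0.00 Y0.00
; layer 6
G0 Z18.00
G0 X0.00 Y0.00
G1 X21.00 Y0.00
G1 X21.00 Y3.71
G1 X0.00 Y3.71
G1 X0.00 Y0.00
M2 ; end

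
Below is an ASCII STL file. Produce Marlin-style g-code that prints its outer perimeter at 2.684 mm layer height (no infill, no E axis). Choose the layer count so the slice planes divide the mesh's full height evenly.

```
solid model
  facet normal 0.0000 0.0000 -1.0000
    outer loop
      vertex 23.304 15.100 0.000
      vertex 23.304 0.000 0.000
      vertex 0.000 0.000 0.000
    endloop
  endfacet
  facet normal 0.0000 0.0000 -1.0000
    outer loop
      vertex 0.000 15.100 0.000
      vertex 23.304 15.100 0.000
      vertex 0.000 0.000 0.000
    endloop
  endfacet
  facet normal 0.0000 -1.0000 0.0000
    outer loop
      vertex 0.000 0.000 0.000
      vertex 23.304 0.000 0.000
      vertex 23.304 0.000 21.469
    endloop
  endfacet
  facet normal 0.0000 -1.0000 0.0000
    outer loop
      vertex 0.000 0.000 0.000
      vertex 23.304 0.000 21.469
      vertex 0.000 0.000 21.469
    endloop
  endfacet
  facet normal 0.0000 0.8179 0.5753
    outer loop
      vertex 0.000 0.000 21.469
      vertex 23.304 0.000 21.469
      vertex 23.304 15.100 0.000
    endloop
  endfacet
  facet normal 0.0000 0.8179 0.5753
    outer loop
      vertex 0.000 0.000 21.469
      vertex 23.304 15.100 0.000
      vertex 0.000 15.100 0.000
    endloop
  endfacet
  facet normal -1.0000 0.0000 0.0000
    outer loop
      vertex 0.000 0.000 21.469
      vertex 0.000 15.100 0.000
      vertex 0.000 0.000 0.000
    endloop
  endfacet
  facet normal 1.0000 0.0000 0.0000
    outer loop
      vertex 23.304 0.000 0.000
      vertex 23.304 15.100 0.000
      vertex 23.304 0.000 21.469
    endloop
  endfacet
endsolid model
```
; perimeter-only toolpath
G21 ; units = mm
G90 ; absolute positioning
G28 ; home
; layer 1
G0 Z2.684
G0 X0.000 Y0.000
G1 X23.304 Y0.000
G1 X23.304 Y13.213
G1 X0.000 Y13.213
G1 X0.000 Y0.000
; layer 2
G0 Z5.367
G0 X0.000 Y0.000
G1 X23.304 Y0.000
G1 X23.304 Y11.325
G1 X0.000 Y11.325
G1 X0.000 Y0.000
; layer 3
G0 Z8.051
G0 X0.000 Y0.000
G1 X23.304 Y0.000
G1 X23.304 Y9.438
G1 X0.000 Y9.438
G1 X0.000 Y0.000
; layer 4
G0 Z10.735
G0 X0.000 Y0.000
G1 X23.304 Y0.000
G1 X23.304 Y7.550
G1 X0.000 Y7.550
G1 X0.000 Y0.000
; layer 5
G0 Z13.418
G0 X0.000 Y0.000
G1 X23.304 Y0.000
G1 X23.304 Y5.662
G1 X0.000 Y5.662
G1 X0.000 Y0.000
; layer 6
G0 Z16.102
G0 X0.000 Y0.000
G1 X23.304 Y0.000
G1 X23.304 Y3.775
G1 X0.000 Y3.775
G1 X0.000 Y0.000
; layer 7
G0 Z18.785
G0 X0.000 Y0.000
G1 X23.304 Y0.000
G1 X23.304 Y1.887
G1 X0.000 Y1.887
G1 X0.000 Y0.000
M2 ; end

The solid is a wedge (ramp): 23.3 × 15.1 mm base, rising to 21.5 mm along the y=0 edge and sloping linearly to z=0 at y=15.1. Slicing at Δz = 2.684 mm — 8 equal slices spanning the solid's height, so layer i sits at z = i·h/8 — gives 7 non-empty perimeters. Each is a 4-segment closed polygon; G0 lifts to the layer z and rapids to the start vertex, then G1 traces the edges. The cross-section shrinks linearly with z (the slice at the apex is degenerate and omitted).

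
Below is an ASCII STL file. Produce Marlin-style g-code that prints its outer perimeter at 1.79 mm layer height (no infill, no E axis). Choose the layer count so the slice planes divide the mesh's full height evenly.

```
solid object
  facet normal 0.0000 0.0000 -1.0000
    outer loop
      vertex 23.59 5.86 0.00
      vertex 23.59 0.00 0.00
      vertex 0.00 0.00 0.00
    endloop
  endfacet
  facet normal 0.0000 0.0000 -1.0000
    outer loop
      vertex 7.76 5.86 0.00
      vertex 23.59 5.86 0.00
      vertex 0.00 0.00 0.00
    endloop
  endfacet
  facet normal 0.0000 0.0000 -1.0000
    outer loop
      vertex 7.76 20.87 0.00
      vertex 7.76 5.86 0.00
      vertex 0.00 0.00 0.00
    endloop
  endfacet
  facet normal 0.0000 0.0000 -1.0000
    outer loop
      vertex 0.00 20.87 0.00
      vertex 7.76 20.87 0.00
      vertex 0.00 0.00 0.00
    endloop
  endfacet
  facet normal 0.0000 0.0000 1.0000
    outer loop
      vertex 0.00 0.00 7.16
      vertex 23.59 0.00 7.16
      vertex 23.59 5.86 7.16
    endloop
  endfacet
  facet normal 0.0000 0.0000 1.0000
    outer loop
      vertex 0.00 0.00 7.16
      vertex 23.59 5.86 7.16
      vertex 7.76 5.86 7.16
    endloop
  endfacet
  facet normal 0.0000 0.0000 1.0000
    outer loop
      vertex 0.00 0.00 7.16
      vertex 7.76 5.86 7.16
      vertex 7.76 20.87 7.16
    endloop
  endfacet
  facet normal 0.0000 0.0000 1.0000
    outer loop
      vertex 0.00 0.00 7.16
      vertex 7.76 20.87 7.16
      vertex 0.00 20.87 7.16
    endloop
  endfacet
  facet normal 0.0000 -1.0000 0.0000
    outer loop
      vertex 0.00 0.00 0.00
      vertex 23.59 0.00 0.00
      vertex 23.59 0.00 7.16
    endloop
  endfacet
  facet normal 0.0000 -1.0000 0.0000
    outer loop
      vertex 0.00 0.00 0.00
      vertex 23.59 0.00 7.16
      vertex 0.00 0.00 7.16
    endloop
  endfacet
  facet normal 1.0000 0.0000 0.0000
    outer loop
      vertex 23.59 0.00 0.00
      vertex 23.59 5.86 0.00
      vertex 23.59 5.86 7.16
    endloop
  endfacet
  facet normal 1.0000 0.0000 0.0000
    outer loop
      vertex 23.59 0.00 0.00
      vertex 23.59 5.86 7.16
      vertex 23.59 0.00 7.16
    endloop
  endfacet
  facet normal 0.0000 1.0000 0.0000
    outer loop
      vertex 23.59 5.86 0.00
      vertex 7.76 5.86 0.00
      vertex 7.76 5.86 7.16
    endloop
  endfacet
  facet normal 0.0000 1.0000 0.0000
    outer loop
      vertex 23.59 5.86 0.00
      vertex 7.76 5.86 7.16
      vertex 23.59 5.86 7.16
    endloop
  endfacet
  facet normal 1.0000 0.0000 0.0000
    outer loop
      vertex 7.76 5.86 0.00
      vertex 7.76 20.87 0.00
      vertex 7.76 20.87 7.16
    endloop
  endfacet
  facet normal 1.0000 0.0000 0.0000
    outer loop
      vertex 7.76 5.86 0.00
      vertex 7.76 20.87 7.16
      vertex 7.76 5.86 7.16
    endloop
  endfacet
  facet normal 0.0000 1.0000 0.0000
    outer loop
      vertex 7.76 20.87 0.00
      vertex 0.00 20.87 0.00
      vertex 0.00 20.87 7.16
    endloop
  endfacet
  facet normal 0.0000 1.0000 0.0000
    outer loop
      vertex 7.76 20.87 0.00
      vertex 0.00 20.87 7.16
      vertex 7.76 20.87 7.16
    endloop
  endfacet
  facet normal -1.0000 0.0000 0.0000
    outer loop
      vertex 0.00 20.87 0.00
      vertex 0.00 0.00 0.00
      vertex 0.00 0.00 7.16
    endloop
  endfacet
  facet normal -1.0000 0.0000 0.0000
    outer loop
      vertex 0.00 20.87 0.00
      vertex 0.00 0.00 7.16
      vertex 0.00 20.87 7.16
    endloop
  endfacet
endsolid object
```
; perimeter-only toolpath
G21 ; units = mm
G90 ; absolute positioning
G28 ; home
; layer 1
G0 Z1.79
G0 X0.00 Y0.00
G1 X23.59 Y0.00
G1 X23.59 Y5.86
G1 X7.76 Y5.86
G1 X7.76 Y20.87
G1 X0.00 Y20.87
G1 X0.00 Y0.00
; layer 2
G0 Z3.58
G0 X0.00 Y0.00
G1 X23.59 Y0.00
G1 X23.59 Y5.86
G1 X7.76 Y5.86
G1 X7.76 Y20.87
G1 X0.00 Y20.87
G1 X0.00 Y0.00
; layer 3
G0 Z5.37
G0 X0.00 Y0.00
G1 X23.59 Y0.00
G1 X23.59 Y5.86
G1 X7.76 Y5.86
G1 X7.76 Y20.87
G1 X0.00 Y20.87
G1 X0.00 Y0.00
; layer 4
G0 Z7.16
G0 X0.00 Y0.00
G1 X23.59 Y0.00
G1 X23.59 Y5.86
G1 X7.76 Y5.86
G1 X7.76 Y20.87
G1 X0.00 Y20.87
G1 X0.00 Y0.00
M2 ; end

The solid is an L-shaped prism: outer 23.6 × 20.9 mm, arm thicknesses ≈ 5.86 mm (horizontal) and 7.76 mm (vertical), extruded 7.16 mm in z. Slicing at Δz = 1.79 mm — 4 equal slices spanning the solid's height, so layer i sits at z = i·h/4 — gives 4 non-empty perimeters. Each is a 6-segment closed polygon; G0 lifts to the layer z and rapids to the start vertex, then G1 traces the edges.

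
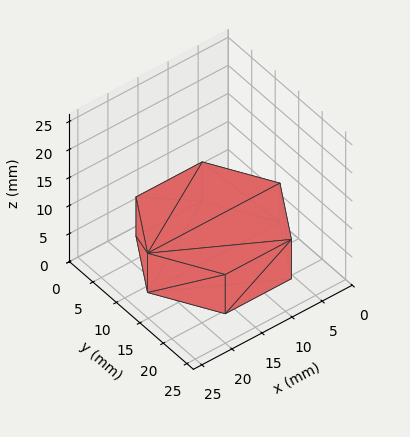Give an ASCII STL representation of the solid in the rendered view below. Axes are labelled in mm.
Reading the render: the shape is a regular 6-sided prism (a cylinder approximated with 6 flat sides), circumscribed radius ≈ 11 mm, height ≈ 7 mm (dimensions read to the nearest mm from the axis ticks). For the STL, each face is triangulated and given an outward normal.

solid part
  facet normal 0.0000 0.0000 -1.0000
    outer loop
      vertex 5.5 20.5 0.0
      vertex 16.5 20.5 0.0
      vertex 22.0 11.0 0.0
    endloop
  endfacet
  facet normal 0.0000 0.0000 -1.0000
    outer loop
      vertex 0.0 11.0 0.0
      vertex 5.5 20.5 0.0
      vertex 22.0 11.0 0.0
    endloop
  endfacet
  facet normal 0.0000 0.0000 -1.0000
    outer loop
      vertex 5.5 1.5 0.0
      vertex 0.0 11.0 0.0
      vertex 22.0 11.0 0.0
    endloop
  endfacet
  facet normal 0.0000 0.0000 -1.0000
    outer loop
      vertex 16.5 1.5 0.0
      vertex 5.5 1.5 0.0
      vertex 22.0 11.0 0.0
    endloop
  endfacet
  facet normal 0.0000 0.0000 1.0000
    outer loop
      vertex 22.0 11.0 7.0
      vertex 16.5 20.5 7.0
      vertex 5.5 20.5 7.0
    endloop
  endfacet
  facet normal 0.0000 0.0000 1.0000
    outer loop
      vertex 22.0 11.0 7.0
      vertex 5.5 20.5 7.0
      vertex 0.0 11.0 7.0
    endloop
  endfacet
  facet normal 0.0000 0.0000 1.0000
    outer loop
      vertex 22.0 11.0 7.0
      vertex 0.0 11.0 7.0
      vertex 5.5 1.5 7.0
    endloop
  endfacet
  facet normal 0.0000 0.0000 1.0000
    outer loop
      vertex 22.0 11.0 7.0
      vertex 5.5 1.5 7.0
      vertex 16.5 1.5 7.0
    endloop
  endfacet
  facet normal 0.8654 0.5010 0.0000
    outer loop
      vertex 22.0 11.0 0.0
      vertex 16.5 20.5 0.0
      vertex 16.5 20.5 7.0
    endloop
  endfacet
  facet normal 0.8654 0.5010 0.0000
    outer loop
      vertex 22.0 11.0 0.0
      vertex 16.5 20.5 7.0
      vertex 22.0 11.0 7.0
    endloop
  endfacet
  facet normal 0.0000 1.0000 0.0000
    outer loop
      vertex 16.5 20.5 0.0
      vertex 5.5 20.5 0.0
      vertex 5.5 20.5 7.0
    endloop
  endfacet
  facet normal 0.0000 1.0000 0.0000
    outer loop
      vertex 16.5 20.5 0.0
      vertex 5.5 20.5 7.0
      vertex 16.5 20.5 7.0
    endloop
  endfacet
  facet normal -0.8654 0.5010 0.0000
    outer loop
      vertex 5.5 20.5 0.0
      vertex 0.0 11.0 0.0
      vertex 0.0 11.0 7.0
    endloop
  endfacet
  facet normal -0.8654 0.5010 0.0000
    outer loop
      vertex 5.5 20.5 0.0
      vertex 0.0 11.0 7.0
      vertex 5.5 20.5 7.0
    endloop
  endfacet
  facet normal -0.8654 -0.5010 0.0000
    outer loop
      vertex 0.0 11.0 0.0
      vertex 5.5 1.5 0.0
      vertex 5.5 1.5 7.0
    endloop
  endfacet
  facet normal -0.8654 -0.5010 0.0000
    outer loop
      vertex 0.0 11.0 0.0
      vertex 5.5 1.5 7.0
      vertex 0.0 11.0 7.0
    endloop
  endfacet
  facet normal 0.0000 -1.0000 0.0000
    outer loop
      vertex 5.5 1.5 0.0
      vertex 16.5 1.5 0.0
      vertex 16.5 1.5 7.0
    endloop
  endfacet
  facet normal 0.0000 -1.0000 0.0000
    outer loop
      vertex 5.5 1.5 0.0
      vertex 16.5 1.5 7.0
      vertex 5.5 1.5 7.0
    endloop
  endfacet
  facet normal 0.8654 -0.5010 0.0000
    outer loop
      vertex 16.5 1.5 0.0
      vertex 22.0 11.0 0.0
      vertex 22.0 11.0 7.0
    endloop
  endfacet
  facet normal 0.8654 -0.5010 0.0000
    outer loop
      vertex 16.5 1.5 0.0
      vertex 22.0 11.0 7.0
      vertex 16.5 1.5 7.0
    endloop
  endfacet
endsolid part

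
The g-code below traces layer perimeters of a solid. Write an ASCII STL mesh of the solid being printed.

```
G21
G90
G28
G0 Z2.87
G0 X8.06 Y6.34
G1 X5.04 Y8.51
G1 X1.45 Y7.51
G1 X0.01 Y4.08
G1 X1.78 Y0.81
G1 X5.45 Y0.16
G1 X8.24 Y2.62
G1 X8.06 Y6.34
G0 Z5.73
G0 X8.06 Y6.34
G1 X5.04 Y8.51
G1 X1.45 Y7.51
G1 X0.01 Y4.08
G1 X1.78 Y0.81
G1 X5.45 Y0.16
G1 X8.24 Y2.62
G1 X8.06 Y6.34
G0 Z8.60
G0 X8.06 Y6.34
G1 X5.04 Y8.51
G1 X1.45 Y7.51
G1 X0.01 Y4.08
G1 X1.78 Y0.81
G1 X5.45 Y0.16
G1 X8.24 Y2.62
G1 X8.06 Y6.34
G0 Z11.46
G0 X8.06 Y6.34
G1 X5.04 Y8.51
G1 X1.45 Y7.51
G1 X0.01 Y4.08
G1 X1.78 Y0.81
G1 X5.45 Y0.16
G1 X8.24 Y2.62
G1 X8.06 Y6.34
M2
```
solid part
  facet normal 0.0000 0.0000 -1.0000
    outer loop
      vertex 1.45 7.51 0.00
      vertex 5.04 8.51 0.00
      vertex 8.06 6.34 0.00
    endloop
  endfacet
  facet normal 0.0000 0.0000 -1.0000
    outer loop
      vertex 0.01 4.08 0.00
      vertex 1.45 7.51 0.00
      vertex 8.06 6.34 0.00
    endloop
  endfacet
  facet normal 0.0000 0.0000 -1.0000
    outer loop
      vertex 1.78 0.81 0.00
      vertex 0.01 4.08 0.00
      vertex 8.06 6.34 0.00
    endloop
  endfacet
  facet normal 0.0000 0.0000 -1.0000
    outer loop
      vertex 5.45 0.16 0.00
      vertex 1.78 0.81 0.00
      vertex 8.06 6.34 0.00
    endloop
  endfacet
  facet normal 0.0000 0.0000 -1.0000
    outer loop
      vertex 8.24 2.62 0.00
      vertex 5.45 0.16 0.00
      vertex 8.06 6.34 0.00
    endloop
  endfacet
  facet normal 0.0000 0.0000 1.0000
    outer loop
      vertex 8.06 6.34 11.46
      vertex 5.04 8.51 11.46
      vertex 1.45 7.51 11.46
    endloop
  endfacet
  facet normal 0.0000 0.0000 1.0000
    outer loop
      vertex 8.06 6.34 11.46
      vertex 1.45 7.51 11.46
      vertex 0.01 4.08 11.46
    endloop
  endfacet
  facet normal 0.0000 0.0000 1.0000
    outer loop
      vertex 8.06 6.34 11.46
      vertex 0.01 4.08 11.46
      vertex 1.78 0.81 11.46
    endloop
  endfacet
  facet normal 0.0000 0.0000 1.0000
    outer loop
      vertex 8.06 6.34 11.46
      vertex 1.78 0.81 11.46
      vertex 5.45 0.16 11.46
    endloop
  endfacet
  facet normal 0.0000 0.0000 1.0000
    outer loop
      vertex 8.06 6.34 11.46
      vertex 5.45 0.16 11.46
      vertex 8.24 2.62 11.46
    endloop
  endfacet
  facet normal 0.5835 0.8121 0.0000
    outer loop
      vertex 8.06 6.34 0.00
      vertex 5.04 8.51 0.00
      vertex 5.04 8.51 11.46
    endloop
  endfacet
  facet normal 0.5835 0.8121 0.0000
    outer loop
      vertex 8.06 6.34 0.00
      vertex 5.04 8.51 11.46
      vertex 8.06 6.34 11.46
    endloop
  endfacet
  facet normal -0.2683 0.9633 0.0000
    outer loop
      vertex 5.04 8.51 0.00
      vertex 1.45 7.51 0.00
      vertex 1.45 7.51 11.46
    endloop
  endfacet
  facet normal -0.2683 0.9633 0.0000
    outer loop
      vertex 5.04 8.51 0.00
      vertex 1.45 7.51 11.46
      vertex 5.04 8.51 11.46
    endloop
  endfacet
  facet normal -0.9220 0.3871 0.0000
    outer loop
      vertex 1.45 7.51 0.00
      vertex 0.01 4.08 0.00
      vertex 0.01 4.08 11.46
    endloop
  endfacet
  facet normal -0.9220 0.3871 0.0000
    outer loop
      vertex 1.45 7.51 0.00
      vertex 0.01 4.08 11.46
      vertex 1.45 7.51 11.46
    endloop
  endfacet
  facet normal -0.8794 -0.4760 0.0000
    outer loop
      vertex 0.01 4.08 0.00
      vertex 1.78 0.81 0.00
      vertex 1.78 0.81 11.46
    endloop
  endfacet
  facet normal -0.8794 -0.4760 0.0000
    outer loop
      vertex 0.01 4.08 0.00
      vertex 1.78 0.81 11.46
      vertex 0.01 4.08 11.46
    endloop
  endfacet
  facet normal -0.1744 -0.9847 0.0000
    outer loop
      vertex 1.78 0.81 0.00
      vertex 5.45 0.16 0.00
      vertex 5.45 0.16 11.46
    endloop
  endfacet
  facet normal -0.1744 -0.9847 0.0000
    outer loop
      vertex 1.78 0.81 0.00
      vertex 5.45 0.16 11.46
      vertex 1.78 0.81 11.46
    endloop
  endfacet
  facet normal 0.6614 -0.7501 0.0000
    outer loop
      vertex 5.45 0.16 0.00
      vertex 8.24 2.62 0.00
      vertex 8.24 2.62 11.46
    endloop
  endfacet
  facet normal 0.6614 -0.7501 0.0000
    outer loop
      vertex 5.45 0.16 0.00
      vertex 8.24 2.62 11.46
      vertex 5.45 0.16 11.46
    endloop
  endfacet
  facet normal 0.9988 0.0483 0.0000
    outer loop
      vertex 8.24 2.62 0.00
      vertex 8.06 6.34 0.00
      vertex 8.06 6.34 11.46
    endloop
  endfacet
  facet normal 0.9988 0.0483 0.0000
    outer loop
      vertex 8.24 2.62 0.00
      vertex 8.06 6.34 11.46
      vertex 8.24 2.62 11.46
    endloop
  endfacet
endsolid part

The G0 Z moves step by Δz≈2.87 mm. Every layer's G1 loop is the same polygon, so the solid is a straight extrusion of it from z=0 to z≈11.5. Closing with flat bottom and top caps and triangulating gives 24 facets — a regular 7-sided prism (a cylinder approximated with 7 flat sides), circumscribed radius ≈ 4.29 mm, height ≈ 11.5 mm.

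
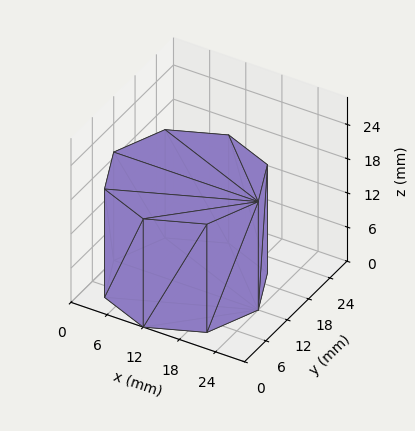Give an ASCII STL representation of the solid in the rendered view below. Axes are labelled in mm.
Reading the render: the shape is a regular 8-sided prism (a cylinder approximated with 8 flat sides), circumscribed radius ≈ 12 mm, height ≈ 19 mm (dimensions read to the nearest mm from the axis ticks). For the STL, each face is triangulated and given an outward normal.

solid part
  facet normal 0.0000 0.0000 -1.0000
    outer loop
      vertex 12.0 24.0 0.0
      vertex 20.5 20.5 0.0
      vertex 24.0 12.0 0.0
    endloop
  endfacet
  facet normal 0.0000 0.0000 -1.0000
    outer loop
      vertex 3.5 20.5 0.0
      vertex 12.0 24.0 0.0
      vertex 24.0 12.0 0.0
    endloop
  endfacet
  facet normal 0.0000 0.0000 -1.0000
    outer loop
      vertex 0.0 12.0 0.0
      vertex 3.5 20.5 0.0
      vertex 24.0 12.0 0.0
    endloop
  endfacet
  facet normal 0.0000 0.0000 -1.0000
    outer loop
      vertex 3.5 3.5 0.0
      vertex 0.0 12.0 0.0
      vertex 24.0 12.0 0.0
    endloop
  endfacet
  facet normal 0.0000 0.0000 -1.0000
    outer loop
      vertex 12.0 0.0 0.0
      vertex 3.5 3.5 0.0
      vertex 24.0 12.0 0.0
    endloop
  endfacet
  facet normal 0.0000 0.0000 -1.0000
    outer loop
      vertex 20.5 3.5 0.0
      vertex 12.0 0.0 0.0
      vertex 24.0 12.0 0.0
    endloop
  endfacet
  facet normal 0.0000 0.0000 1.0000
    outer loop
      vertex 24.0 12.0 19.0
      vertex 20.5 20.5 19.0
      vertex 12.0 24.0 19.0
    endloop
  endfacet
  facet normal 0.0000 0.0000 1.0000
    outer loop
      vertex 24.0 12.0 19.0
      vertex 12.0 24.0 19.0
      vertex 3.5 20.5 19.0
    endloop
  endfacet
  facet normal 0.0000 0.0000 1.0000
    outer loop
      vertex 24.0 12.0 19.0
      vertex 3.5 20.5 19.0
      vertex 0.0 12.0 19.0
    endloop
  endfacet
  facet normal 0.0000 0.0000 1.0000
    outer loop
      vertex 24.0 12.0 19.0
      vertex 0.0 12.0 19.0
      vertex 3.5 3.5 19.0
    endloop
  endfacet
  facet normal 0.0000 0.0000 1.0000
    outer loop
      vertex 24.0 12.0 19.0
      vertex 3.5 3.5 19.0
      vertex 12.0 0.0 19.0
    endloop
  endfacet
  facet normal 0.0000 0.0000 1.0000
    outer loop
      vertex 24.0 12.0 19.0
      vertex 12.0 0.0 19.0
      vertex 20.5 3.5 19.0
    endloop
  endfacet
  facet normal 0.9247 0.3807 0.0000
    outer loop
      vertex 24.0 12.0 0.0
      vertex 20.5 20.5 0.0
      vertex 20.5 20.5 19.0
    endloop
  endfacet
  facet normal 0.9247 0.3807 0.0000
    outer loop
      vertex 24.0 12.0 0.0
      vertex 20.5 20.5 19.0
      vertex 24.0 12.0 19.0
    endloop
  endfacet
  facet normal 0.3807 0.9247 0.0000
    outer loop
      vertex 20.5 20.5 0.0
      vertex 12.0 24.0 0.0
      vertex 12.0 24.0 19.0
    endloop
  endfacet
  facet normal 0.3807 0.9247 0.0000
    outer loop
      vertex 20.5 20.5 0.0
      vertex 12.0 24.0 19.0
      vertex 20.5 20.5 19.0
    endloop
  endfacet
  facet normal -0.3807 0.9247 0.0000
    outer loop
      vertex 12.0 24.0 0.0
      vertex 3.5 20.5 0.0
      vertex 3.5 20.5 19.0
    endloop
  endfacet
  facet normal -0.3807 0.9247 0.0000
    outer loop
      vertex 12.0 24.0 0.0
      vertex 3.5 20.5 19.0
      vertex 12.0 24.0 19.0
    endloop
  endfacet
  facet normal -0.9247 0.3807 0.0000
    outer loop
      vertex 3.5 20.5 0.0
      vertex 0.0 12.0 0.0
      vertex 0.0 12.0 19.0
    endloop
  endfacet
  facet normal -0.9247 0.3807 0.0000
    outer loop
      vertex 3.5 20.5 0.0
      vertex 0.0 12.0 19.0
      vertex 3.5 20.5 19.0
    endloop
  endfacet
  facet normal -0.9247 -0.3807 0.0000
    outer loop
      vertex 0.0 12.0 0.0
      vertex 3.5 3.5 0.0
      vertex 3.5 3.5 19.0
    endloop
  endfacet
  facet normal -0.9247 -0.3807 0.0000
    outer loop
      vertex 0.0 12.0 0.0
      vertex 3.5 3.5 19.0
      vertex 0.0 12.0 19.0
    endloop
  endfacet
  facet normal -0.3807 -0.9247 0.0000
    outer loop
      vertex 3.5 3.5 0.0
      vertex 12.0 0.0 0.0
      vertex 12.0 0.0 19.0
    endloop
  endfacet
  facet normal -0.3807 -0.9247 0.0000
    outer loop
      vertex 3.5 3.5 0.0
      vertex 12.0 0.0 19.0
      vertex 3.5 3.5 19.0
    endloop
  endfacet
  facet normal 0.3807 -0.9247 0.0000
    outer loop
      vertex 12.0 0.0 0.0
      vertex 20.5 3.5 0.0
      vertex 20.5 3.5 19.0
    endloop
  endfacet
  facet normal 0.3807 -0.9247 0.0000
    outer loop
      vertex 12.0 0.0 0.0
      vertex 20.5 3.5 19.0
      vertex 12.0 0.0 19.0
    endloop
  endfacet
  facet normal 0.9247 -0.3807 0.0000
    outer loop
      vertex 20.5 3.5 0.0
      vertex 24.0 12.0 0.0
      vertex 24.0 12.0 19.0
    endloop
  endfacet
  facet normal 0.9247 -0.3807 0.0000
    outer loop
      vertex 20.5 3.5 0.0
      vertex 24.0 12.0 19.0
      vertex 20.5 3.5 19.0
    endloop
  endfacet
endsolid part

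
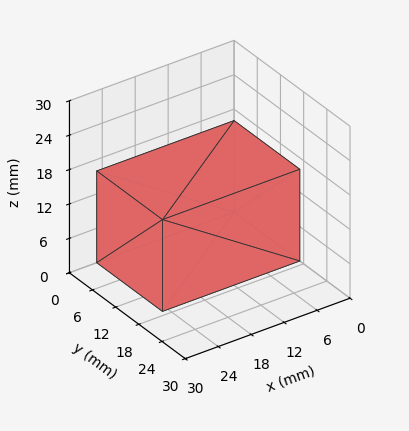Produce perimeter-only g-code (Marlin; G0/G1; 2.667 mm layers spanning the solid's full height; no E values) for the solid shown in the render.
Reading the render: the shape is a rectangular box, roughly 25 × 17 mm footprint and 16 mm tall (dimensions read to the nearest mm from the axis ticks). For the g-code, the solid's height is divided into equal slices at the stated Δz and each level perimeter traced with G1 moves after a G0 lift.

; perimeter-only toolpath
G21 ; units = mm
G90 ; absolute positioning
G28 ; home
; layer 1
G0 Z2.667
G0 X0.000 Y0.000
G1 X25.000 Y0.000
G1 X25.000 Y17.000
G1 X0.000 Y17.000
G1 X0.000 Y0.000
; layer 2
G0 Z5.333
G0 X0.000 Y0.000
G1 X25.000 Y0.000
G1 X25.000 Y17.000
G1 X0.000 Y17.000
G1 X0.000 Y0.000
; layer 3
G0 Z8.000
G0 X0.000 Y0.000
G1 X25.000 Y0.000
G1 X25.000 Y17.000
G1 X0.000 Y17.000
G1 X0.000 Y0.000
; layer 4
G0 Z10.667
G0 X0.000 Y0.000
G1 X25.000 Y0.000
G1 X25.000 Y17.000
G1 X0.000 Y17.000
G1 X0.000 Y0.000
; layer 5
G0 Z13.333
G0 X0.000 Y0.000
G1 X25.000 Y0.000
G1 X25.000 Y17.000
G1 X0.000 Y17.000
G1 X0.000 Y0.000
; layer 6
G0 Z16.000
G0 X0.000 Y0.000
G1 X25.000 Y0.000
G1 X25.000 Y17.000
G1 X0.000 Y17.000
G1 X0.000 Y0.000
M2 ; end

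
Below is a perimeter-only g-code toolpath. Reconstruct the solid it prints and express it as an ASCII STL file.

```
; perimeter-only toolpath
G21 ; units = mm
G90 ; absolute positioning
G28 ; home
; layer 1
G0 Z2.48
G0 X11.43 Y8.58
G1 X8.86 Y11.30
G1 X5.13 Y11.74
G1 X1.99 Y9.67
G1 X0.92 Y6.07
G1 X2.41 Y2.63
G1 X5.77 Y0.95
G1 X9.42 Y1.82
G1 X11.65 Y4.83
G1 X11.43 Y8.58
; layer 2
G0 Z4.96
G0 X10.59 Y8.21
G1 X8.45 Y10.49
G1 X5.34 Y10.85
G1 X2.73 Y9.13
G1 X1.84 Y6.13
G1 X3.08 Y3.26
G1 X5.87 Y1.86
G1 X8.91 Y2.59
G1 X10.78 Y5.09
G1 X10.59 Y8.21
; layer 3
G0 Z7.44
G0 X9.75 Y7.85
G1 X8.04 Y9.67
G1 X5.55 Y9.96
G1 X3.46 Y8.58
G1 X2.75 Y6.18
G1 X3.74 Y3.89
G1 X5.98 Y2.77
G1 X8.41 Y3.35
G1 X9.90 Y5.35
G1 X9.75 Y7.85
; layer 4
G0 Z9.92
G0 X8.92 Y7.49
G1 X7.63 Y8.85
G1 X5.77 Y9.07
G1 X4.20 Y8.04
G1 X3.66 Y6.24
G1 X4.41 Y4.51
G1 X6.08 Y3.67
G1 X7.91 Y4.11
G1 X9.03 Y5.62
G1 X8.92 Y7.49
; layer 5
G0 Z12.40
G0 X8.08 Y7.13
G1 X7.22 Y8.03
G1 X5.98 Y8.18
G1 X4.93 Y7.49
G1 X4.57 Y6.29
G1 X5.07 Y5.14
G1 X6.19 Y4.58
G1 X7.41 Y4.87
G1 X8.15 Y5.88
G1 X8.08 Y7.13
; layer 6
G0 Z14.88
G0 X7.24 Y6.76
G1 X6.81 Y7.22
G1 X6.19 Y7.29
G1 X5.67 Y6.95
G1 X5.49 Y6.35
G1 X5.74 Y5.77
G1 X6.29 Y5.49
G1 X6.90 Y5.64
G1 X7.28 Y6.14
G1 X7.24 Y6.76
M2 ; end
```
solid part
  facet normal 0.0000 0.0000 -1.0000
    outer loop
      vertex 4.92 12.63 0.00
      vertex 9.27 12.12 0.00
      vertex 12.27 8.94 0.00
    endloop
  endfacet
  facet normal 0.0000 0.0000 -1.0000
    outer loop
      vertex 1.26 10.22 0.00
      vertex 4.92 12.63 0.00
      vertex 12.27 8.94 0.00
    endloop
  endfacet
  facet normal 0.0000 0.0000 -1.0000
    outer loop
      vertex 0.01 6.02 0.00
      vertex 1.26 10.22 0.00
      vertex 12.27 8.94 0.00
    endloop
  endfacet
  facet normal 0.0000 0.0000 -1.0000
    outer loop
      vertex 1.75 2.00 0.00
      vertex 0.01 6.02 0.00
      vertex 12.27 8.94 0.00
    endloop
  endfacet
  facet normal 0.0000 0.0000 -1.0000
    outer loop
      vertex 5.66 0.04 0.00
      vertex 1.75 2.00 0.00
      vertex 12.27 8.94 0.00
    endloop
  endfacet
  facet normal 0.0000 0.0000 -1.0000
    outer loop
      vertex 9.92 1.06 0.00
      vertex 5.66 0.04 0.00
      vertex 12.27 8.94 0.00
    endloop
  endfacet
  facet normal 0.0000 0.0000 -1.0000
    outer loop
      vertex 12.53 4.57 0.00
      vertex 9.92 1.06 0.00
      vertex 12.27 8.94 0.00
    endloop
  endfacet
  facet normal 0.6873 0.6484 0.3273
    outer loop
      vertex 12.27 8.94 0.00
      vertex 9.27 12.12 0.00
      vertex 6.40 6.40 17.36
    endloop
  endfacet
  facet normal 0.1100 0.9385 0.3274
    outer loop
      vertex 9.27 12.12 0.00
      vertex 4.92 12.63 0.00
      vertex 6.40 6.40 17.36
    endloop
  endfacet
  facet normal -0.5196 0.7891 0.3275
    outer loop
      vertex 4.92 12.63 0.00
      vertex 1.26 10.22 0.00
      vertex 6.40 6.40 17.36
    endloop
  endfacet
  facet normal -0.9056 0.2695 0.3274
    outer loop
      vertex 1.26 10.22 0.00
      vertex 0.01 6.02 0.00
      vertex 6.40 6.40 17.36
    endloop
  endfacet
  facet normal -0.8671 -0.3753 0.3274
    outer loop
      vertex 0.01 6.02 0.00
      vertex 1.75 2.00 0.00
      vertex 6.40 6.40 17.36
    endloop
  endfacet
  facet normal -0.4234 -0.8447 0.3275
    outer loop
      vertex 1.75 2.00 0.00
      vertex 5.66 0.04 0.00
      vertex 6.40 6.40 17.36
    endloop
  endfacet
  facet normal 0.2200 -0.9190 0.3273
    outer loop
      vertex 5.66 0.04 0.00
      vertex 9.92 1.06 0.00
      vertex 6.40 6.40 17.36
    endloop
  endfacet
  facet normal 0.7583 -0.5639 0.3272
    outer loop
      vertex 9.92 1.06 0.00
      vertex 12.53 4.57 0.00
      vertex 6.40 6.40 17.36
    endloop
  endfacet
  facet normal 0.9433 0.0561 0.3272
    outer loop
      vertex 12.53 4.57 0.00
      vertex 12.27 8.94 0.00
      vertex 6.40 6.40 17.36
    endloop
  endfacet
endsolid part

The G0 Z moves step by Δz≈2.48 mm. The G1 loops shrink linearly with z, so the solid tapers from its base footprint up to z≈17.4. Closing with a flat bottom cap and the tapered top and triangulating gives 16 facets — a regular 9-sided pyramid, base circumscribed radius ≈ 6.4 mm, apex at z ≈ 17.4 mm.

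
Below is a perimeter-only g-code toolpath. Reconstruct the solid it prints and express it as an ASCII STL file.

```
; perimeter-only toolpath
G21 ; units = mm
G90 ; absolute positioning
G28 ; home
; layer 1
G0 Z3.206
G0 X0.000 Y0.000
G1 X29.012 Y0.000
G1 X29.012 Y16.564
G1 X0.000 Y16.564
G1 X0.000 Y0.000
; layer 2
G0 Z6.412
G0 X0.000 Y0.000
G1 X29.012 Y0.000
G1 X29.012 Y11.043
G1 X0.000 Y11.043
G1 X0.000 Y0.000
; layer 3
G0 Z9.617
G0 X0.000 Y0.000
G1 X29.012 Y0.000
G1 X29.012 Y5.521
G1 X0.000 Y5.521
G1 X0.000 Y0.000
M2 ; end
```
solid part
  facet normal 0.0000 0.0000 -1.0000
    outer loop
      vertex 29.012 22.085 0.000
      vertex 29.012 0.000 0.000
      vertex 0.000 0.000 0.000
    endloop
  endfacet
  facet normal 0.0000 0.0000 -1.0000
    outer loop
      vertex 0.000 22.085 0.000
      vertex 29.012 22.085 0.000
      vertex 0.000 0.000 0.000
    endloop
  endfacet
  facet normal 0.0000 -1.0000 0.0000
    outer loop
      vertex 0.000 0.000 0.000
      vertex 29.012 0.000 0.000
      vertex 29.012 0.000 12.823
    endloop
  endfacet
  facet normal 0.0000 -1.0000 0.0000
    outer loop
      vertex 0.000 0.000 0.000
      vertex 29.012 0.000 12.823
      vertex 0.000 0.000 12.823
    endloop
  endfacet
  facet normal 0.0000 0.5021 0.8648
    outer loop
      vertex 0.000 0.000 12.823
      vertex 29.012 0.000 12.823
      vertex 29.012 22.085 0.000
    endloop
  endfacet
  facet normal 0.0000 0.5021 0.8648
    outer loop
      vertex 0.000 0.000 12.823
      vertex 29.012 22.085 0.000
      vertex 0.000 22.085 0.000
    endloop
  endfacet
  facet normal -1.0000 0.0000 0.0000
    outer loop
      vertex 0.000 0.000 12.823
      vertex 0.000 22.085 0.000
      vertex 0.000 0.000 0.000
    endloop
  endfacet
  facet normal 1.0000 0.0000 0.0000
    outer loop
      vertex 29.012 0.000 0.000
      vertex 29.012 22.085 0.000
      vertex 29.012 0.000 12.823
    endloop
  endfacet
endsolid part

The G0 Z moves step by Δz≈3.206 mm. The G1 loops shrink linearly with z, so the solid tapers from its base footprint up to z≈12.8. Closing with a flat bottom cap and the tapered top and triangulating gives 8 facets — a wedge (ramp): 29 × 22.1 mm base, rising to 12.8 mm along the y=0 edge and sloping linearly to z=0 at y=22.1.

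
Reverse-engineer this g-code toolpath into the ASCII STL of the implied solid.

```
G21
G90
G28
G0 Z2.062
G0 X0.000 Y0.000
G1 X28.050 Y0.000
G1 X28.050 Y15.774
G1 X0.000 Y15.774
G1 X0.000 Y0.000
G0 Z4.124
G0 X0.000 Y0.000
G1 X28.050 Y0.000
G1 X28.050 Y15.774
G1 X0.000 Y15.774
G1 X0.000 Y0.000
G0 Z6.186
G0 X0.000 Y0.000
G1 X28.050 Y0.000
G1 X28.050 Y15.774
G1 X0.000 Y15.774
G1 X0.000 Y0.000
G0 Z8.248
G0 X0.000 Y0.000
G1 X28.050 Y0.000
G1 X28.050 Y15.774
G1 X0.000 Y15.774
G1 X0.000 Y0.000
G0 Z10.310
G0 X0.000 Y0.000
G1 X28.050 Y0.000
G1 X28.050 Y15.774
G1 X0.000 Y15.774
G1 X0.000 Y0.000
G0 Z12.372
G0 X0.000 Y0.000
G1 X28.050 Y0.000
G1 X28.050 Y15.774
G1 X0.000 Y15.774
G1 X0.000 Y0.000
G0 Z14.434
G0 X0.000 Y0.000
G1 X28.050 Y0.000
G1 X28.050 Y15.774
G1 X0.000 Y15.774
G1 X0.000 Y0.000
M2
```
solid part
  facet normal 0.0000 0.0000 -1.0000
    outer loop
      vertex 28.050 15.774 0.000
      vertex 28.050 0.000 0.000
      vertex 0.000 0.000 0.000
    endloop
  endfacet
  facet normal 0.0000 0.0000 -1.0000
    outer loop
      vertex 0.000 15.774 0.000
      vertex 28.050 15.774 0.000
      vertex 0.000 0.000 0.000
    endloop
  endfacet
  facet normal 0.0000 0.0000 1.0000
    outer loop
      vertex 0.000 0.000 14.434
      vertex 28.050 0.000 14.434
      vertex 28.050 15.774 14.434
    endloop
  endfacet
  facet normal 0.0000 0.0000 1.0000
    outer loop
      vertex 0.000 0.000 14.434
      vertex 28.050 15.774 14.434
      vertex 0.000 15.774 14.434
    endloop
  endfacet
  facet normal 0.0000 -1.0000 0.0000
    outer loop
      vertex 0.000 0.000 0.000
      vertex 28.050 0.000 0.000
      vertex 28.050 0.000 14.434
    endloop
  endfacet
  facet normal 0.0000 -1.0000 0.0000
    outer loop
      vertex 0.000 0.000 0.000
      vertex 28.050 0.000 14.434
      vertex 0.000 0.000 14.434
    endloop
  endfacet
  facet normal 0.0000 1.0000 0.0000
    outer loop
      vertex 28.050 15.774 14.434
      vertex 28.050 15.774 0.000
      vertex 0.000 15.774 0.000
    endloop
  endfacet
  facet normal 0.0000 1.0000 0.0000
    outer loop
      vertex 0.000 15.774 14.434
      vertex 28.050 15.774 14.434
      vertex 0.000 15.774 0.000
    endloop
  endfacet
  facet normal -1.0000 0.0000 0.0000
    outer loop
      vertex 0.000 15.774 14.434
      vertex 0.000 15.774 0.000
      vertex 0.000 0.000 0.000
    endloop
  endfacet
  facet normal -1.0000 0.0000 0.0000
    outer loop
      vertex 0.000 0.000 14.434
      vertex 0.000 15.774 14.434
      vertex 0.000 0.000 0.000
    endloop
  endfacet
  facet normal 1.0000 0.0000 0.0000
    outer loop
      vertex 28.050 0.000 0.000
      vertex 28.050 15.774 0.000
      vertex 28.050 15.774 14.434
    endloop
  endfacet
  facet normal 1.0000 0.0000 0.0000
    outer loop
      vertex 28.050 0.000 0.000
      vertex 28.050 15.774 14.434
      vertex 28.050 0.000 14.434
    endloop
  endfacet
endsolid part

The G0 Z moves step by Δz≈2.062 mm. Every layer's G1 loop is the same polygon, so the solid is a straight extrusion of it from z=0 to z≈14.4. Closing with flat bottom and top caps and triangulating gives 12 facets — a rectangular box, roughly 28.1 × 15.8 mm footprint and 14.4 mm tall.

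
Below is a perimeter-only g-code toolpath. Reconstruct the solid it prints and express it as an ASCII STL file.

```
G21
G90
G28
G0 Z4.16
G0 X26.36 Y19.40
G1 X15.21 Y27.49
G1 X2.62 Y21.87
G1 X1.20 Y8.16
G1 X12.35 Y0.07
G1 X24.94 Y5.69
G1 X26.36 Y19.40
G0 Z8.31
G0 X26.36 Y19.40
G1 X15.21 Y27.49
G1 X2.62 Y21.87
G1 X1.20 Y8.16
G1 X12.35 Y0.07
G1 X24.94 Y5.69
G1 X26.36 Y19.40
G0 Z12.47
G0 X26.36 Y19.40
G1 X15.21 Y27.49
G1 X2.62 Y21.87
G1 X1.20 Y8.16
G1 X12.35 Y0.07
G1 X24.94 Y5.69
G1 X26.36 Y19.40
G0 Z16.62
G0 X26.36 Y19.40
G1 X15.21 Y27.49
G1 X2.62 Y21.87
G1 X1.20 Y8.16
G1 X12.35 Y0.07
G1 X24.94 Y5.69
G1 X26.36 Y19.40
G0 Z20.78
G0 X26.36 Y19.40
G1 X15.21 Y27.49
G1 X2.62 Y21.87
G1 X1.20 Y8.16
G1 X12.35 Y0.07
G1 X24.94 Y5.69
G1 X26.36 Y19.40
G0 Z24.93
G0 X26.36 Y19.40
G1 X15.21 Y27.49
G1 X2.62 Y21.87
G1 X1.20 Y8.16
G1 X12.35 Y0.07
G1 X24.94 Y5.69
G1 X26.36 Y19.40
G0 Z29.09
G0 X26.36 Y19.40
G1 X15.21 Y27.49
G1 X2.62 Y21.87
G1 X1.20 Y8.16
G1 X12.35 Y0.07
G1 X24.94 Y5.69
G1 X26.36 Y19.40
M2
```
solid part
  facet normal 0.0000 0.0000 -1.0000
    outer loop
      vertex 2.62 21.87 0.00
      vertex 15.21 27.49 0.00
      vertex 26.36 19.40 0.00
    endloop
  endfacet
  facet normal 0.0000 0.0000 -1.0000
    outer loop
      vertex 1.20 8.16 0.00
      vertex 2.62 21.87 0.00
      vertex 26.36 19.40 0.00
    endloop
  endfacet
  facet normal 0.0000 0.0000 -1.0000
    outer loop
      vertex 12.35 0.07 0.00
      vertex 1.20 8.16 0.00
      vertex 26.36 19.40 0.00
    endloop
  endfacet
  facet normal 0.0000 0.0000 -1.0000
    outer loop
      vertex 24.94 5.69 0.00
      vertex 12.35 0.07 0.00
      vertex 26.36 19.40 0.00
    endloop
  endfacet
  facet normal 0.0000 0.0000 1.0000
    outer loop
      vertex 26.36 19.40 29.09
      vertex 15.21 27.49 29.09
      vertex 2.62 21.87 29.09
    endloop
  endfacet
  facet normal 0.0000 0.0000 1.0000
    outer loop
      vertex 26.36 19.40 29.09
      vertex 2.62 21.87 29.09
      vertex 1.20 8.16 29.09
    endloop
  endfacet
  facet normal 0.0000 0.0000 1.0000
    outer loop
      vertex 26.36 19.40 29.09
      vertex 1.20 8.16 29.09
      vertex 12.35 0.07 29.09
    endloop
  endfacet
  facet normal 0.0000 0.0000 1.0000
    outer loop
      vertex 26.36 19.40 29.09
      vertex 12.35 0.07 29.09
      vertex 24.94 5.69 29.09
    endloop
  endfacet
  facet normal 0.5873 0.8094 0.0000
    outer loop
      vertex 26.36 19.40 0.00
      vertex 15.21 27.49 0.00
      vertex 15.21 27.49 29.09
    endloop
  endfacet
  facet normal 0.5873 0.8094 0.0000
    outer loop
      vertex 26.36 19.40 0.00
      vertex 15.21 27.49 29.09
      vertex 26.36 19.40 29.09
    endloop
  endfacet
  facet normal -0.4076 0.9132 0.0000
    outer loop
      vertex 15.21 27.49 0.00
      vertex 2.62 21.87 0.00
      vertex 2.62 21.87 29.09
    endloop
  endfacet
  facet normal -0.4076 0.9132 0.0000
    outer loop
      vertex 15.21 27.49 0.00
      vertex 2.62 21.87 29.09
      vertex 15.21 27.49 29.09
    endloop
  endfacet
  facet normal -0.9947 0.1030 0.0000
    outer loop
      vertex 2.62 21.87 0.00
      vertex 1.20 8.16 0.00
      vertex 1.20 8.16 29.09
    endloop
  endfacet
  facet normal -0.9947 0.1030 0.0000
    outer loop
      vertex 2.62 21.87 0.00
      vertex 1.20 8.16 29.09
      vertex 2.62 21.87 29.09
    endloop
  endfacet
  facet normal -0.5873 -0.8094 0.0000
    outer loop
      vertex 1.20 8.16 0.00
      vertex 12.35 0.07 0.00
      vertex 12.35 0.07 29.09
    endloop
  endfacet
  facet normal -0.5873 -0.8094 0.0000
    outer loop
      vertex 1.20 8.16 0.00
      vertex 12.35 0.07 29.09
      vertex 1.20 8.16 29.09
    endloop
  endfacet
  facet normal 0.4076 -0.9132 0.0000
    outer loop
      vertex 12.35 0.07 0.00
      vertex 24.94 5.69 0.00
      vertex 24.94 5.69 29.09
    endloop
  endfacet
  facet normal 0.4076 -0.9132 0.0000
    outer loop
      vertex 12.35 0.07 0.00
      vertex 24.94 5.69 29.09
      vertex 12.35 0.07 29.09
    endloop
  endfacet
  facet normal 0.9947 -0.1030 0.0000
    outer loop
      vertex 24.94 5.69 0.00
      vertex 26.36 19.40 0.00
      vertex 26.36 19.40 29.09
    endloop
  endfacet
  facet normal 0.9947 -0.1030 0.0000
    outer loop
      vertex 24.94 5.69 0.00
      vertex 26.36 19.40 29.09
      vertex 24.94 5.69 29.09
    endloop
  endfacet
endsolid part

The G0 Z moves step by Δz≈4.16 mm. Every layer's G1 loop is the same polygon, so the solid is a straight extrusion of it from z=0 to z≈29.1. Closing with flat bottom and top caps and triangulating gives 20 facets — a regular 6-sided prism (a cylinder approximated with 6 flat sides), circumscribed radius ≈ 13.8 mm, height ≈ 29.1 mm.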